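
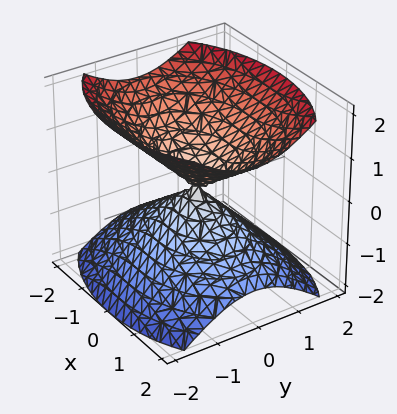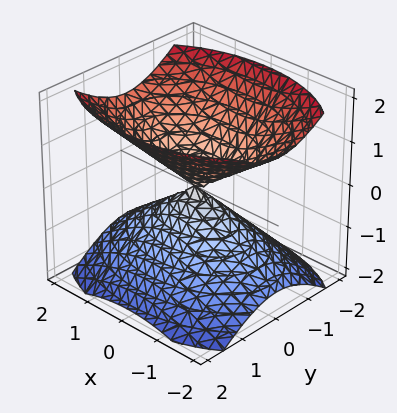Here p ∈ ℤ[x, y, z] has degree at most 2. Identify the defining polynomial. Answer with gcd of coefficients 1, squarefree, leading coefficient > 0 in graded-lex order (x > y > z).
x^2 + 2*y^2 - 2*z^2

1. The picture has 2 separate pieces. Treating them together as one polynomial.
2. deg p = 2. A double cone through the origin; a quadric.
3. Symmetries: it's symmetric under x → −x, forcing even powers of x; mirror symmetry y ↦ −y ⇒ only even powers of y; the z ↦ −z reflection is a symmetry, so z appears only in even powers.
4. Reading off the gridlines: it meets the z-axis at z = 0 (among the integer gridlines); it crosses the y-axis at the gridline y = 0.
5. These observations pin down the coefficients.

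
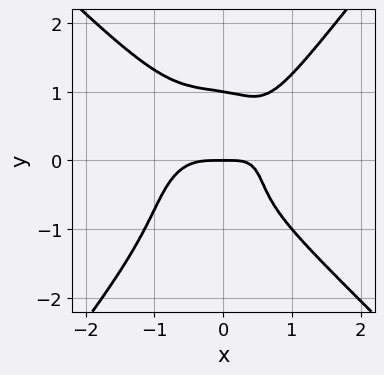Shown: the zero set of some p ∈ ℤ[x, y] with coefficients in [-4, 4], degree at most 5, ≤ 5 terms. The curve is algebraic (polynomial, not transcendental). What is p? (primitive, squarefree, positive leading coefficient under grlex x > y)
First, the degree is 4 — no degree-3 curve has this shape.
Then, from the axis intercepts and sections: it crosses the x-axis at the gridline x = 0; among the integer gridlines, it crosses the y-axis at y ∈ {0, 1}.
Finally, the integer polynomial consistent with all of this is the stated p.

3*x^4 + x*y^3 - 2*y^4 - 2*x*y + 2*y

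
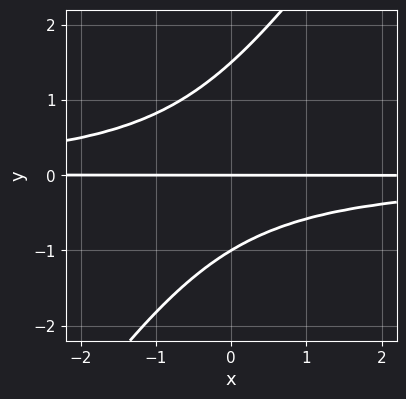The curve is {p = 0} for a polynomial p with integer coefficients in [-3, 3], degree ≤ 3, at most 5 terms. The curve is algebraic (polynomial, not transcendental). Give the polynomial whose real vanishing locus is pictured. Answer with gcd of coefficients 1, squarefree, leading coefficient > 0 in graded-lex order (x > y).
3*x*y^2 - 2*y^3 + y^2 + 3*y

1. deg p = 3. No degree-2 curve has this shape.
2. Against the integer gridlines: every point of the x-axis in the box is on the curve; among the integer gridlines, it crosses the y-axis at y ∈ {-1, 0}.
3. Together with the visible shape, these determine p as stated.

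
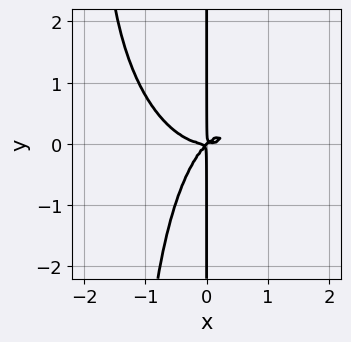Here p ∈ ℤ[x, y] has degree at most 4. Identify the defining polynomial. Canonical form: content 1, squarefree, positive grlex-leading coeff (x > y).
Degree: a generic line meets the curve in up to 4 points, so deg p = 4.
Reading off the gridlines: every point of the y-axis in the box is on the curve.
Together with the visible shape, these determine p as stated.

3*x^4 + 2*x^2*y^2 - 3*x^2*y + 3*x*y^2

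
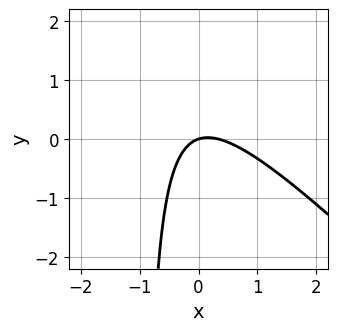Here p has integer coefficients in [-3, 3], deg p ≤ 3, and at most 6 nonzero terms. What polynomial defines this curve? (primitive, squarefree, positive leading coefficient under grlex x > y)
1. The degree is 2 — a generic line meets the curve in up to 2 points.
2. Against the integer gridlines: it crosses the x-axis at the gridline x = 0; it meets the y-axis at y = 0 (among the integer gridlines).
3. Fitting integer coefficients to these (and the overall shape) gives p.

3*x^2 + 3*x*y - x + 3*y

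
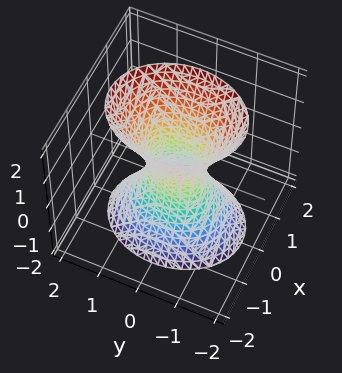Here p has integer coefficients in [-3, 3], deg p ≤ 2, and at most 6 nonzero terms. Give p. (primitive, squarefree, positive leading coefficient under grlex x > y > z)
3*x^2 + 2*y^2 - z^2 - 1

Degree: an hourglass — one-sheet hyperboloid; a quadric, so deg p = 2.
Symmetries: it's symmetric under x → −x, forcing even powers of x; the y ↦ −y reflection is a symmetry, so y appears only in even powers; it's symmetric under z → −z, forcing even powers of z.
Observable constraints: the surface avoids every integer z-axis point in the box.
Together with the visible shape, these determine p as stated.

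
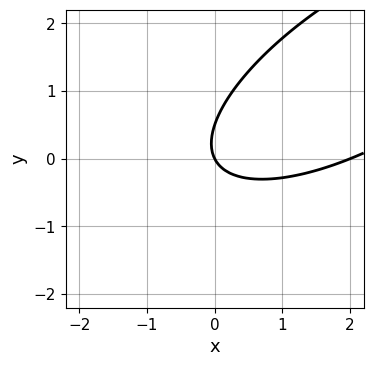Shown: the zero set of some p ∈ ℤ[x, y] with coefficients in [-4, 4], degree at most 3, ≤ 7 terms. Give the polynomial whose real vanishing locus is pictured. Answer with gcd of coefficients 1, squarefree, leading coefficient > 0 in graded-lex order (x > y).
(a) deg p = 2. The shape is more complex than any degree-1 curve.
(b) Observable constraints: one y-axis crossing is at y = 0; the x-axis gridline crossings are at x ∈ {0, 2}.
(c) These observations pin down the coefficients.

x^2 - 2*x*y + 2*y^2 - 2*x - y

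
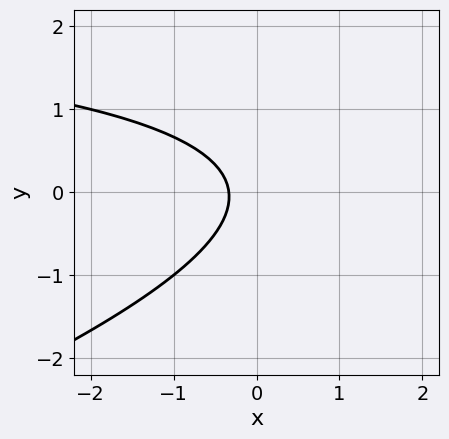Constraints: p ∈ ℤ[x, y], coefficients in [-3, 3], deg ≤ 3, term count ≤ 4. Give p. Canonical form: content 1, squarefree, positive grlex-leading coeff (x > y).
First, the degree is 2 — the shape is more complex than any degree-1 curve.
Then, from the axis intercepts and sections: it misses every integer gridline on the y-axis.
Finally, together with the visible shape, these determine p as stated.

x*y - 3*y^2 - 3*x - 1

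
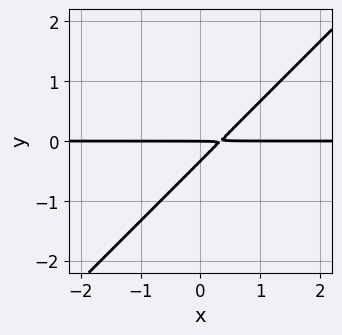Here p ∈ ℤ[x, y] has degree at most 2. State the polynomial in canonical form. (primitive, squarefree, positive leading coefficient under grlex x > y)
3*x*y - 3*y^2 - y

deg p = 2. The shape is more complex than any degree-1 curve.
Checking where it meets the axes: the visible x-axis segment lies entirely on the curve; it crosses the y-axis at the gridline y = 0.
Solving for integer coefficients yields p as stated.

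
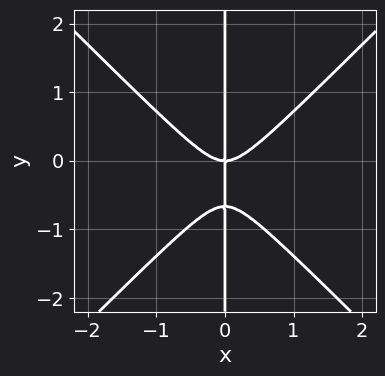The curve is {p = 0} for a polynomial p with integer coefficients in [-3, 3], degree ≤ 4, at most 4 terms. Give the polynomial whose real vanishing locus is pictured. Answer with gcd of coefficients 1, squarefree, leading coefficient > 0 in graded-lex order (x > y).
3*x^3 - 3*x*y^2 - 2*x*y

First, deg p = 3.
Then, against the integer gridlines: the visible y-axis segment lies entirely on the curve; one x-axis crossing is at x = 0.
Finally, matching integer coefficients to the picture gives p.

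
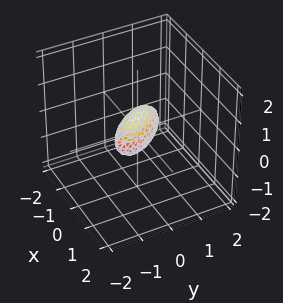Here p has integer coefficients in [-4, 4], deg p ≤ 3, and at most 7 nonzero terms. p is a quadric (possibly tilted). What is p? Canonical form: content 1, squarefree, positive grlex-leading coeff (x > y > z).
First, degree: the shape is more complex than any degree-1 surface, so deg p = 2.
Finally, putting this together gives p.

3*x^2 + 3*x*y + 2*y^2 + 3*z^2 - 1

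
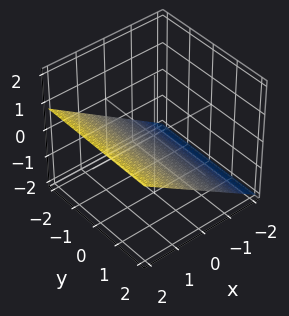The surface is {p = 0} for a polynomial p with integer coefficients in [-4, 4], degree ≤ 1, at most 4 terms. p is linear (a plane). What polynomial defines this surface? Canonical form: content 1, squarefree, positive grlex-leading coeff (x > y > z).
2*x - 3*z - 2

The degree is 1 — every cross-section is a straight line — this is a plane.
Checking where it meets the axes: one x-axis crossing is at x = 1; no y-intercept at any integer in the box.
Matching integer coefficients to the picture gives p.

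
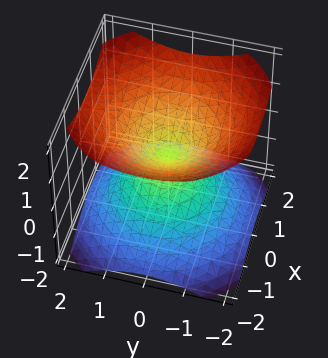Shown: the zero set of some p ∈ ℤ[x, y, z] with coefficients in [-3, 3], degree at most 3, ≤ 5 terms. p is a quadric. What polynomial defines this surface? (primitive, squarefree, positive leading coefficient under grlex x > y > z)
There are 2 components.
Degree: two nappes meeting at a single point; a quadric, so deg p = 2.
Symmetries: mirror symmetry z ↦ −z ⇒ only even powers of z; every cross-section ⟂ z is a circle, so x, y appear only via x² + y².
From the visible intercepts: a circular section at z = 1 has radius between 1 and 2; it meets the y-axis at y = 0 (among the integer gridlines); it meets the z-axis at z = 0 (among the integer gridlines).
Fitting integer coefficients to these (and the overall shape) gives p.

2*x^2 + 2*y^2 - 3*z^2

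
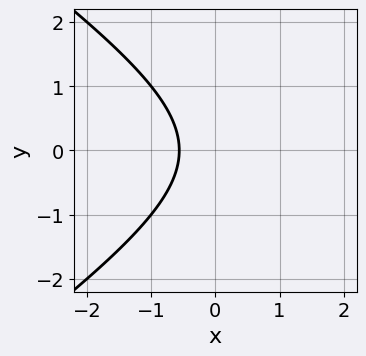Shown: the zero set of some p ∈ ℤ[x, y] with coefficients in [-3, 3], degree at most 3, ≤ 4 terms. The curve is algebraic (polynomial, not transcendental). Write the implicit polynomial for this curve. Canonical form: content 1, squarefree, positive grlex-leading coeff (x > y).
x^2 - 2*y^2 - 3*x - 2

Degree: a generic line meets the curve in up to 2 points, so deg p = 2.
Symmetries: the y ↦ −y reflection is a symmetry, so y appears only in even powers.
Reading off the gridlines: no y-intercept at any integer in the box.
Assembling these constraints gives the stated polynomial.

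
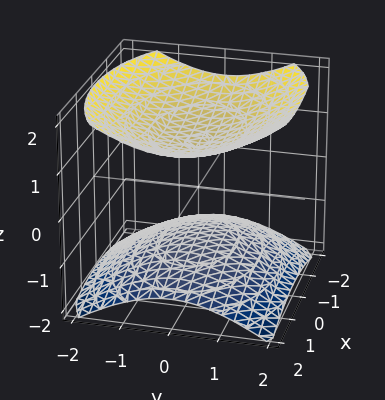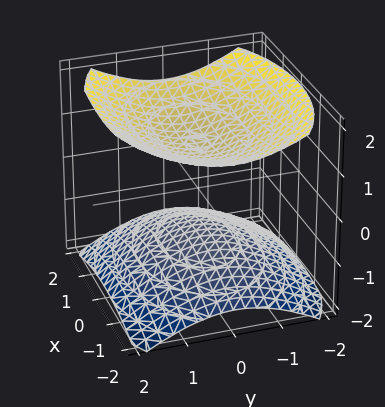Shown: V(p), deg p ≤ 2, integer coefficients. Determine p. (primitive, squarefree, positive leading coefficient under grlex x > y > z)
x^2 + 2*y^2 - 3*z^2 + 3

(a) The picture has 2 separate pieces.
(b) Degree: two separate bowl-shaped sheets opening away from each other; a quadric, so deg p = 2.
(c) Symmetries: it's symmetric under x → −x, forcing even powers of x; the y ↦ −y reflection is a symmetry, so y appears only in even powers; the z ↦ −z reflection is a symmetry, so z appears only in even powers.
(d) Reading off the gridlines: it misses every integer gridline on the y-axis; the z-axis gridline crossings are at z ∈ {-1, 1}; the surface avoids every integer x-axis point in the box.
(e) These observations pin down the coefficients.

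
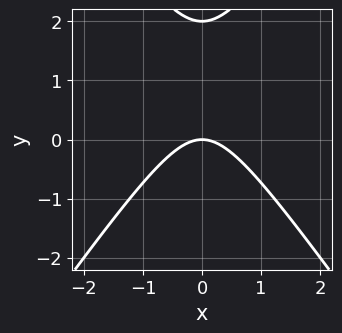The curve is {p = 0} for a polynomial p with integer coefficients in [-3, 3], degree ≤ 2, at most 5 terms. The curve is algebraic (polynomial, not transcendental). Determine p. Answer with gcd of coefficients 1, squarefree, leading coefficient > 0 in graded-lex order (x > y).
2*x^2 - y^2 + 2*y

Degree: the shape is more complex than any degree-1 curve, so deg p = 2.
Symmetries: the x ↦ −x reflection is a symmetry, so x appears only in even powers.
Checking where it meets the axes: it meets the x-axis at x = 0 (among the integer gridlines); the y-axis gridline crossings are at y ∈ {0, 2}.
Together with the visible shape, these determine p as stated.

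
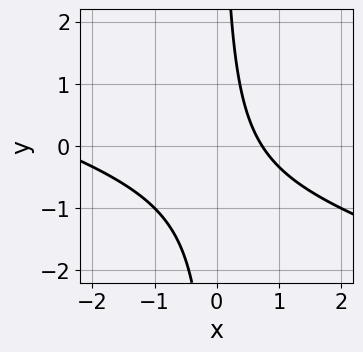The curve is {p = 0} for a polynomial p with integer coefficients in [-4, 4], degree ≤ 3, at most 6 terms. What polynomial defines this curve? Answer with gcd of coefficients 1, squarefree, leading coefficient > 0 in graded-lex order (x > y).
x^2 + 3*x*y + 2*x - 2

(a) The degree is 2 — the shape is more complex than any degree-1 curve.
(b) Against the integer gridlines: the curve avoids every integer y-axis point in the box.
(c) Putting this together gives p.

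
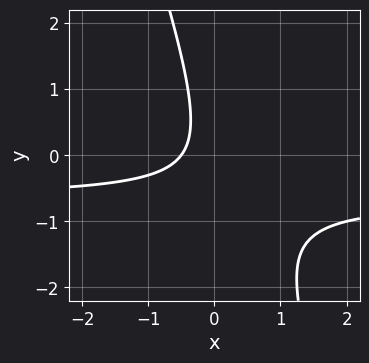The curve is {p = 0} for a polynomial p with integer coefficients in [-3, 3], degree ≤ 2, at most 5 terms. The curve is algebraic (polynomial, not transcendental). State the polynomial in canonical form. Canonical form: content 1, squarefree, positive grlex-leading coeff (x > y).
3*x*y + y^2 + 2*x + 1

The degree is 2 — the shape is more complex than any degree-1 curve.
Observable constraints: no y-intercept at any integer in the box.
These observations pin down the coefficients.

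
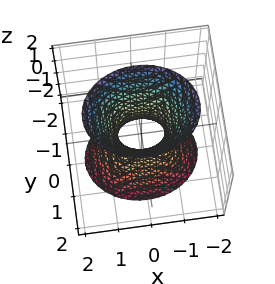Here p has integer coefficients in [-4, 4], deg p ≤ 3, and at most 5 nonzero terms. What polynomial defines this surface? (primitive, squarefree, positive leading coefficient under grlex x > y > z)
First, the degree is 2 — an hourglass — one-sheet hyperboloid; a quadric.
Then, symmetries: it's symmetric under x → −x, forcing even powers of x; it's symmetric under y → −y, forcing even powers of y; it's symmetric under z → −z, forcing even powers of z.
Next, from the axis intercepts and sections: it misses every integer gridline on the z-axis.
Finally, these observations pin down the coefficients.

2*x^2 + 3*y^2 - z^2 - 1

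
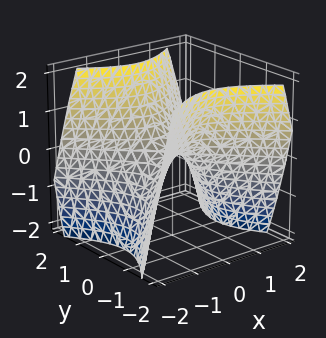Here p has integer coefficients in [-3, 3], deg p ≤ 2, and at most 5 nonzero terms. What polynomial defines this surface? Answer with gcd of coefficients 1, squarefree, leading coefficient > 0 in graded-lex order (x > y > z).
x^2 - y^2 + z

Degree: a hyperbolic paraboloid; a quadric, so deg p = 2.
Symmetries: mirror symmetry x ↦ −x ⇒ only even powers of x; the y ↦ −y reflection is a symmetry, so y appears only in even powers.
From the axis intercepts and sections: one x-axis crossing is at x = 0; it crosses the y-axis at the gridline y = 0; it crosses the z-axis at the gridline z = 0.
The integer polynomial consistent with all of this is the stated p.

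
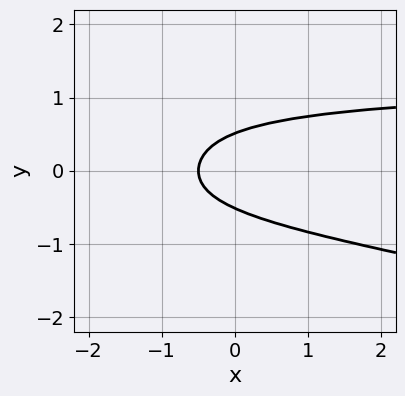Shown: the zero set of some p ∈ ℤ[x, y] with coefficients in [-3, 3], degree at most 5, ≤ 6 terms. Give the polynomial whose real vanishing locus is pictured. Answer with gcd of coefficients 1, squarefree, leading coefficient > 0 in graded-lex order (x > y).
x*y^3 + 3*y^4 + 3*y^2 - 2*x - 1

1. deg p = 4.
2. Solving for integer coefficients yields p as stated.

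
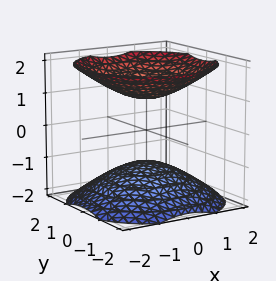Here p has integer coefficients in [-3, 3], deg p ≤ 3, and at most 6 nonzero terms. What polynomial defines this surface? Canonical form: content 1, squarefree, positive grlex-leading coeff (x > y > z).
2*x^2 + 2*y^2 - 3*z^2 + 3

(a) I count 2 distinct pieces.
(b) deg p = 2.
(c) Symmetries: the z ↦ −z reflection is a symmetry, so z appears only in even powers; the surface is invariant under rotation about z: p = q(x² + y², z).
(d) Against the integer gridlines: among the integer gridlines, it crosses the z-axis at z ∈ {-1, 1}; it misses every integer gridline on the y-axis; it misses every integer gridline on the x-axis.
(e) These observations pin down the coefficients.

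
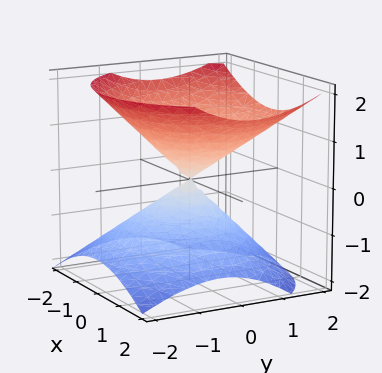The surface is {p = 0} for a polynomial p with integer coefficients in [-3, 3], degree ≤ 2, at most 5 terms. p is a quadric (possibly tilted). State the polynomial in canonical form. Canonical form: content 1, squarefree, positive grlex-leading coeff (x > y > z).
2*x^2 + 2*y^2 - y*z - 3*z^2

The degree is 2 — no degree-1 surface has this shape.
Checking where it meets the axes: one x-axis crossing is at x = 0; it crosses the z-axis at the gridline z = 0; one y-axis crossing is at y = 0.
Matching integer coefficients to the picture gives p.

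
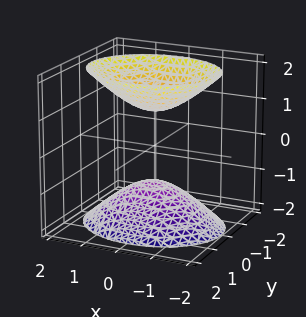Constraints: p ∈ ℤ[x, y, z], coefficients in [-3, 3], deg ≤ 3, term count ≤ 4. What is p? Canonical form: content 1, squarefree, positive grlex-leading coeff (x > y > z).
First, I count 2 distinct pieces. Treating them together as one polynomial.
Next, degree: two sheets facing apart; a quadric, so deg p = 2.
Then, symmetries: it's symmetric under y → −y, forcing even powers of y; mirror symmetry z ↦ −z ⇒ only even powers of z; it's symmetric under x → −x, forcing even powers of x.
Next, from the axis intercepts and sections: among the integer gridlines, it crosses the z-axis at z ∈ {-1, 1}; the surface avoids every integer x-axis point in the box; it misses every integer gridline on the y-axis.
Finally, these observations pin down the coefficients.

2*x^2 + 3*y^2 - 2*z^2 + 2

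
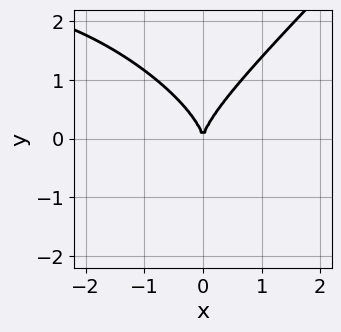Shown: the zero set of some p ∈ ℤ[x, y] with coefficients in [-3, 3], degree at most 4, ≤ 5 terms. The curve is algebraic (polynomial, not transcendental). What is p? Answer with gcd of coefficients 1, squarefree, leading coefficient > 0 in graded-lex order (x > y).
The degree is 3 — the shape is more complex than any degree-2 curve.
Checking where it meets the axes: it crosses the x-axis at the gridline x = 0; it crosses the y-axis at the gridline y = 0.
Together with the visible shape, these determine p as stated.

x^3 + x^2*y - 2*y^3 + 3*x^2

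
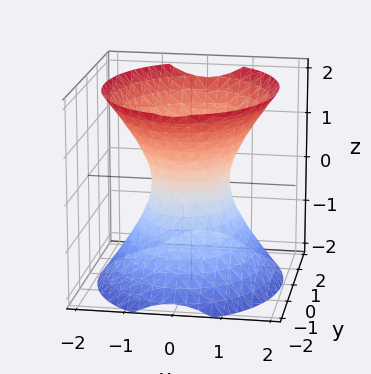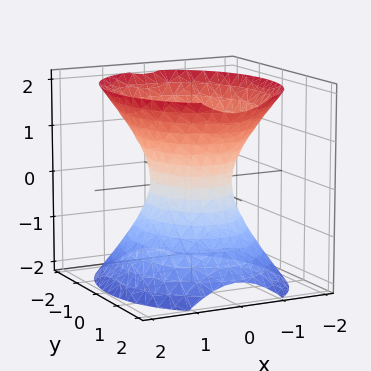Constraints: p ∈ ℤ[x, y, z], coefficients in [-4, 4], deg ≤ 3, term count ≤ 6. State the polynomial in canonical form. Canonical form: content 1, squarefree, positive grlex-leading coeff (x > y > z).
3*x^2 + 2*y^2 - 2*z^2 - 2

(a) Degree: an hourglass — one-sheet hyperboloid; a quadric, so deg p = 2.
(b) Symmetries: it's symmetric under y → −y, forcing even powers of y; mirror symmetry x ↦ −x ⇒ only even powers of x; it's symmetric under z → −z, forcing even powers of z.
(c) Checking where it meets the axes: no z-intercept at any integer in the box; the y-axis gridline crossings are at y ∈ {-1, 1}.
(d) Assembling these constraints gives the stated polynomial.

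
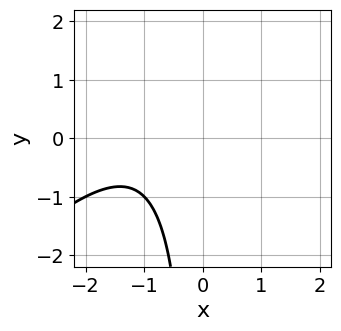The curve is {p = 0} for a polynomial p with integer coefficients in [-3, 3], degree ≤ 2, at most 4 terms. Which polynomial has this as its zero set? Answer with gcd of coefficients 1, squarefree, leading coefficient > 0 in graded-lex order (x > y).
x^2 - x*y + 2*x + 2

First, deg p = 2. The shape is more complex than any degree-1 curve.
Then, checking where it meets the axes: no y-intercept at any integer in the box; the curve avoids every integer x-axis point in the box.
Finally, solving for integer coefficients yields p as stated.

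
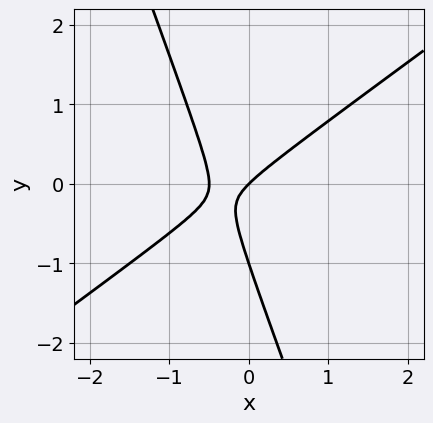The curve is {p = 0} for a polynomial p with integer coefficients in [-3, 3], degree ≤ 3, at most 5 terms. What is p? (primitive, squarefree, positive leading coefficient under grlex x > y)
First, deg p = 2.
Then, checking where it meets the axes: one x-axis crossing is at x = 0; the y-axis gridline crossings are at y ∈ {-1, 0}.
Finally, assembling these constraints gives the stated polynomial.

2*x^2 - 2*x*y - y^2 + x - y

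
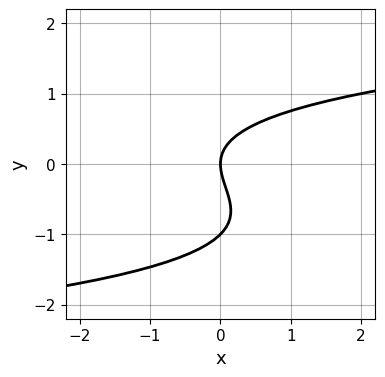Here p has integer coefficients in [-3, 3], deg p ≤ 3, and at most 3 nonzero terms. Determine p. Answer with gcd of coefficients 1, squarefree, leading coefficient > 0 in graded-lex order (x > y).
y^3 + y^2 - x

First, the degree is 3 — the shape is more complex than any degree-2 curve.
Next, checking where it meets the axes: one x-axis crossing is at x = 0; among the integer gridlines, it crosses the y-axis at y ∈ {-1, 0}.
Finally, solving for integer coefficients yields p as stated.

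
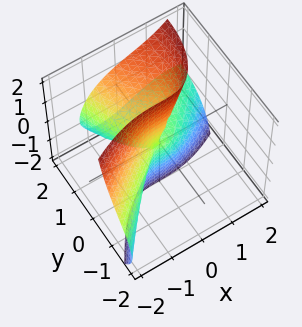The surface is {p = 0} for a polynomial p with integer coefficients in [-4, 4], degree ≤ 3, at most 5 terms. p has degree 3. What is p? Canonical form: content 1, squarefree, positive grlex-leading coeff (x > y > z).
1. Degree: the shape is more complex than any degree-2 surface, so deg p = 3.
2. Observable constraints: the visible z-axis segment lies entirely on the surface; it crosses the y-axis at the gridline y = 0.
3. Assembling these constraints gives the stated polynomial.

2*x^3 - 2*x^2*y + 3*x*y*z - 3*y*z^2 + 2*y^2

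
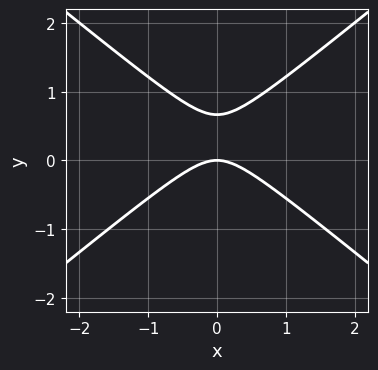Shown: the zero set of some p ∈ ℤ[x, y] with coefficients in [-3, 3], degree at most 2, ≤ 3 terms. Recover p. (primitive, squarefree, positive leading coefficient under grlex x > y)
2*x^2 - 3*y^2 + 2*y

First, degree: a generic line meets the curve in up to 2 points, so deg p = 2.
Next, symmetries: the x ↦ −x reflection is a symmetry, so x appears only in even powers.
Then, from the axis intercepts and sections: it crosses the x-axis at the gridline x = 0; it meets the y-axis at y = 0 (among the integer gridlines).
Finally, solving for integer coefficients yields p as stated.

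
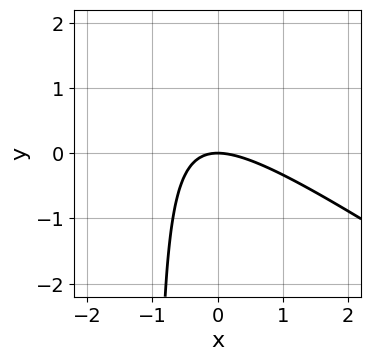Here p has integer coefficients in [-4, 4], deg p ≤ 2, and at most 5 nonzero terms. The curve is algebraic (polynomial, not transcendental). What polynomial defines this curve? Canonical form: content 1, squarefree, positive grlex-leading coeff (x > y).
2*x^2 + 3*x*y + 3*y

First, degree: a generic line meets the curve in up to 2 points, so deg p = 2.
Next, checking where it meets the axes: it meets the y-axis at y = 0 (among the integer gridlines); one x-axis crossing is at x = 0.
Finally, fitting integer coefficients to these (and the overall shape) gives p.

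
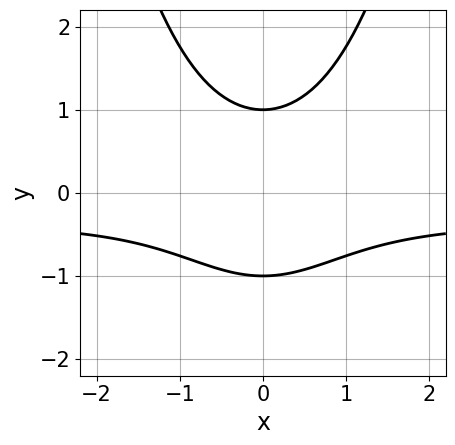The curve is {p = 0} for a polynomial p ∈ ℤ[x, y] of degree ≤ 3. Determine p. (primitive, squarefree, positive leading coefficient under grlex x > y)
The degree is 3 — no degree-2 curve has this shape.
Symmetries: mirror symmetry x ↦ −x ⇒ only even powers of x.
Reading off the gridlines: the y-axis gridline crossings are at y ∈ {-1, 1}; it misses every integer gridline on the x-axis.
These observations pin down the coefficients.

3*x^2*y + x^2 - 3*y^2 + 3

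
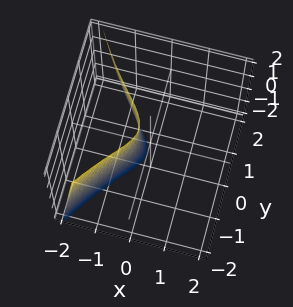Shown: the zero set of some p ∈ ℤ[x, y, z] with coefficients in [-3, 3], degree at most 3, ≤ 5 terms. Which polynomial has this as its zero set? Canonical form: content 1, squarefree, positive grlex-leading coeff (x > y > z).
deg p = 3. A generic line meets the surface in up to 3 points.
From the visible intercepts: it misses every integer gridline on the y-axis; the surface avoids every integer z-axis point in the box.
Together with the visible shape, these determine p as stated.

2*x^3 + 3*y^2 + y*z + 3*x + 1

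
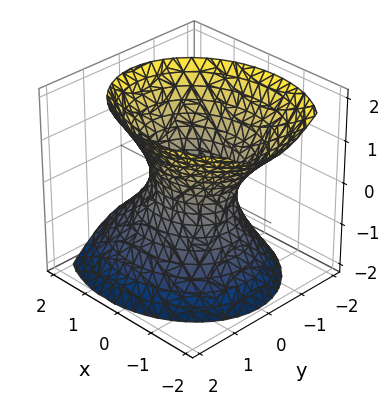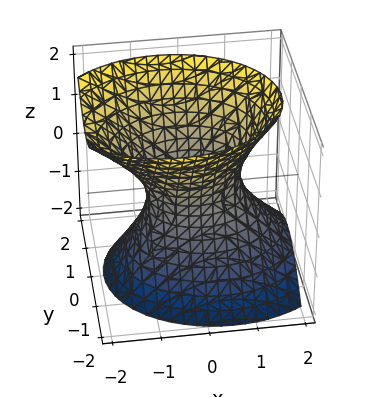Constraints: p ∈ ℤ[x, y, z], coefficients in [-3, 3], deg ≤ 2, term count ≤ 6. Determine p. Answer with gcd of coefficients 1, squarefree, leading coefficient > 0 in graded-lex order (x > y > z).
2*x^2 + x*z + 3*y^2 - 2*z^2 - 2

(a) Degree: a generic line meets the surface in up to 2 points, so deg p = 2.
(b) Against the integer gridlines: among the integer gridlines, it crosses the x-axis at x ∈ {-1, 1}; no z-intercept at any integer in the box.
(c) The integer polynomial consistent with all of this is the stated p.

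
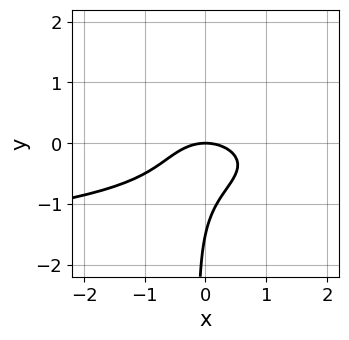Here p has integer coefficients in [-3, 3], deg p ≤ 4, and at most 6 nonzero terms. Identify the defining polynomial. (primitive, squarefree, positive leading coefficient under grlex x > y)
2*x*y^3 - 3*x*y^2 - 2*x^2 - 2*y^2 - 3*y

1. Degree: a generic line meets the curve in up to 4 points, so deg p = 4.
2. Checking where it meets the axes: one y-axis crossing is at y = 0; it crosses the x-axis at the gridline x = 0.
3. Solving for integer coefficients yields p as stated.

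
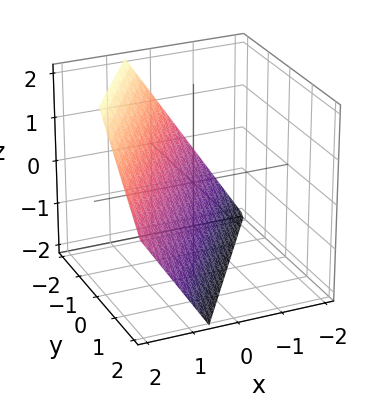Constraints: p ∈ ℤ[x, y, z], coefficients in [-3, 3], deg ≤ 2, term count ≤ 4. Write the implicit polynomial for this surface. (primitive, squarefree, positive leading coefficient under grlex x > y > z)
3*x - 2*y - 2*z - 2

1. The degree is 1 — the surface is flat (a plane).
2. Observable constraints: it crosses the z-axis at the gridline z = -1; one y-axis crossing is at y = -1.
3. These observations pin down the coefficients.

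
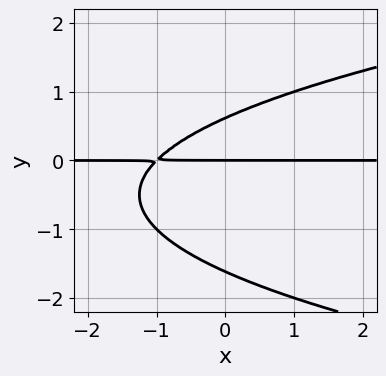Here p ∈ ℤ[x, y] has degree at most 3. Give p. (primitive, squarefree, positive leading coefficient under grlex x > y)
y^3 - x*y + y^2 - y

1. Degree: no degree-2 curve has this shape, so deg p = 3.
2. From the axis intercepts and sections: the visible x-axis segment lies entirely on the curve; it meets the y-axis at y = 0 (among the integer gridlines).
3. These observations pin down the coefficients.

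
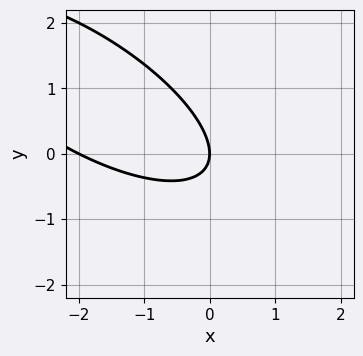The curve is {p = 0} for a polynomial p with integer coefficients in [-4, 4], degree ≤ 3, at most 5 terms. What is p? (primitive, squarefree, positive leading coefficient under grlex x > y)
x^2 + 2*x*y + 2*y^2 + 2*x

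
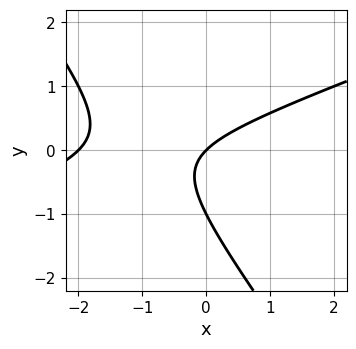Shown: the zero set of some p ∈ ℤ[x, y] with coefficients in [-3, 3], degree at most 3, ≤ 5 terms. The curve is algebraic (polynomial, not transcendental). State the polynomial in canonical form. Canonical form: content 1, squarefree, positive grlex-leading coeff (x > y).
x^2 - 2*x*y - 2*y^2 + 2*x - 2*y

1. The degree is 2 — a generic line meets the curve in up to 2 points.
2. Against the integer gridlines: the y-axis gridline crossings are at y ∈ {-1, 0}; the x-axis gridline crossings are at x ∈ {-2, 0}.
3. These observations pin down the coefficients.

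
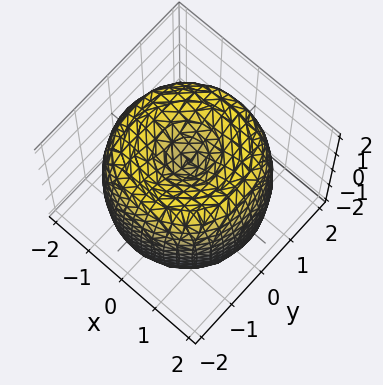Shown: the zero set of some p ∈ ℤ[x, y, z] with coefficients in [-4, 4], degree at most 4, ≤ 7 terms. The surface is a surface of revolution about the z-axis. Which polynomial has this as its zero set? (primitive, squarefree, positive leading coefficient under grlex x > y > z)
x^4 + 2*x^2*y^2 + y^4 - 3*x^2 - 3*y^2 + z^2 - 1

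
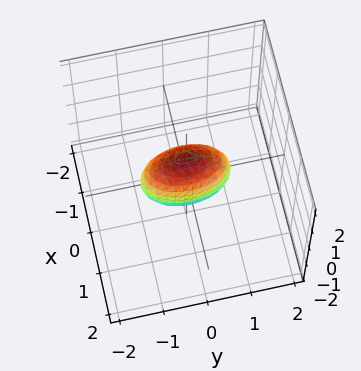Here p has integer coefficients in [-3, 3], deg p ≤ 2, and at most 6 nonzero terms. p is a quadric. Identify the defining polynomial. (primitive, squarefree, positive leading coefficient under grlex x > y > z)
3*x^2 + y^2 + z^2 - 1

First, degree: bounded and convex; a quadric, so deg p = 2.
Then, symmetries: mirror symmetry x ↦ −x ⇒ only even powers of x; it's symmetric under z → −z, forcing even powers of z; mirror symmetry y ↦ −y ⇒ only even powers of y.
Next, observable constraints: the z-axis gridline crossings are at z ∈ {-1, 1}; the y-axis gridline crossings are at y ∈ {-1, 1}.
Finally, solving for integer coefficients yields p as stated.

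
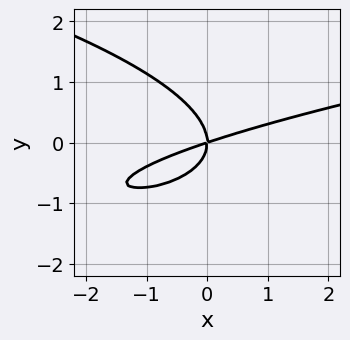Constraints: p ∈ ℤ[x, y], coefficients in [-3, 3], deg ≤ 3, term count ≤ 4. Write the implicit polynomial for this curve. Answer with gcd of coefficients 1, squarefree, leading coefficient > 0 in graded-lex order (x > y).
deg p = 3.
From the axis intercepts and sections: it crosses the y-axis at the gridline y = 0; it crosses the x-axis at the gridline x = 0.
The integer polynomial consistent with all of this is the stated p.

3*y^3 - x^2 + 3*x*y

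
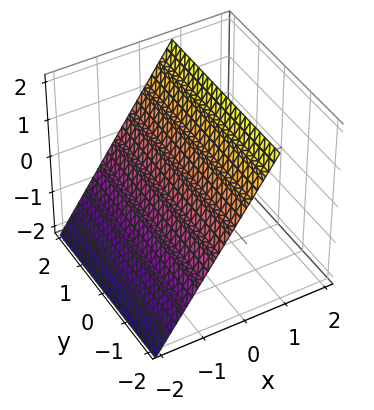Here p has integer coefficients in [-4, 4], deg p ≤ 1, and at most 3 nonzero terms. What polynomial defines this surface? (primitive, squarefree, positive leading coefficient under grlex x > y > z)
The degree is 1 — every cross-section is a straight line — this is a plane.
Checking where it meets the axes: it meets the z-axis at z = 1 (among the integer gridlines); it misses every integer gridline on the y-axis.
Putting this together gives p.

3*x - 2*z + 2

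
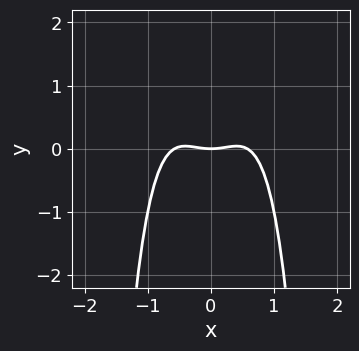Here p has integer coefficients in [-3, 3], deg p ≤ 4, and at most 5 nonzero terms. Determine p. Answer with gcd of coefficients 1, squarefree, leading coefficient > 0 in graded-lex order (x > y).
3*x^4 - x^2 + 2*y

First, degree: no degree-3 curve has this shape, so deg p = 4.
Next, symmetries: the x ↦ −x reflection is a symmetry, so x appears only in even powers.
Next, observable constraints: it meets the x-axis at x = 0 (among the integer gridlines); it crosses the y-axis at the gridline y = 0.
Finally, fitting integer coefficients to these (and the overall shape) gives p.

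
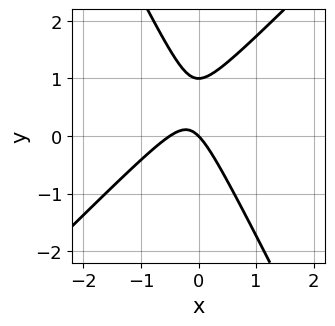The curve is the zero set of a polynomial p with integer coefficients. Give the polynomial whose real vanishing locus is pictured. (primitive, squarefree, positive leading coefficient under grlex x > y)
2*x^2 - x*y - y^2 + x + y

1. Degree: no degree-1 curve has this shape, so deg p = 2.
2. Observable constraints: the y-axis gridline crossings are at y ∈ {0, 1}; one x-axis crossing is at x = 0.
3. Assembling these constraints gives the stated polynomial.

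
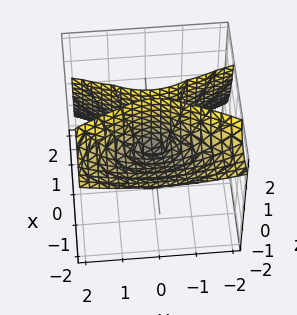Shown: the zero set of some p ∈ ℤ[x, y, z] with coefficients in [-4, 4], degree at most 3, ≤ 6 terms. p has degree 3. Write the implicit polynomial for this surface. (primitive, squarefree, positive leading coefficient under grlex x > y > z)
2*x^3 + 3*x^2*z - x*z - y^2

1. I count 2 distinct pieces.
2. Degree: the shape is more complex than any degree-2 surface, so deg p = 3.
3. From the visible intercepts: one x-axis crossing is at x = 0; every point of the z-axis in the box is on the surface; it meets the y-axis at y = 0 (among the integer gridlines).
4. Fitting integer coefficients to these (and the overall shape) gives p.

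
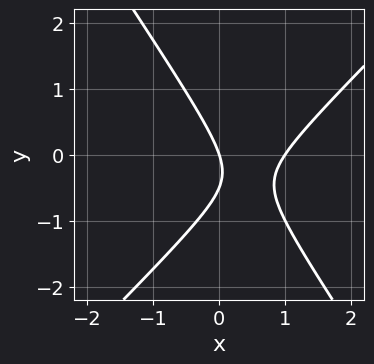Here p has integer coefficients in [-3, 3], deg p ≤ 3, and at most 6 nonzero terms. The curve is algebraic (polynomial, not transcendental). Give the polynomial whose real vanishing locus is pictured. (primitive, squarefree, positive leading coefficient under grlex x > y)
1. The degree is 2 — the shape is more complex than any degree-1 curve.
2. From the axis intercepts and sections: it crosses the y-axis at the gridline y = 0; among the integer gridlines, it crosses the x-axis at x ∈ {0, 1}.
3. These observations pin down the coefficients.

3*x^2 - x*y - 2*y^2 - 3*x - y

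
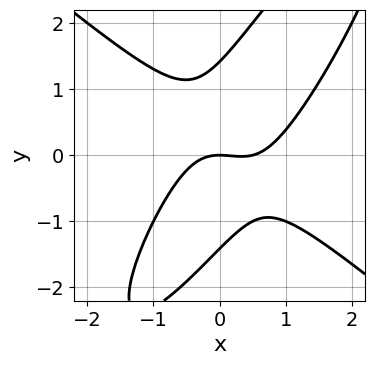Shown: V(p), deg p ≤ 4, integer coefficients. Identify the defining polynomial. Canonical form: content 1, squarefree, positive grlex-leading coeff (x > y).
First, the degree is 3 — the shape is more complex than any degree-2 curve.
Next, from the axis intercepts and sections: it crosses the y-axis at the gridline y = 0; one x-axis crossing is at x = 0.
Finally, the integer polynomial consistent with all of this is the stated p.

2*x^3 - 2*x*y^2 + y^3 - x^2 - 2*y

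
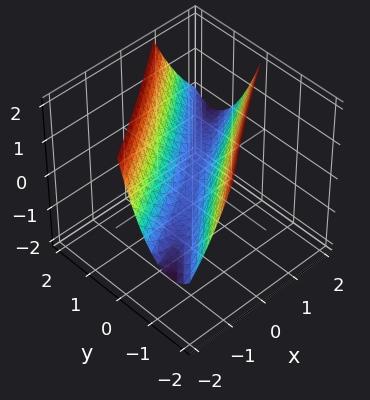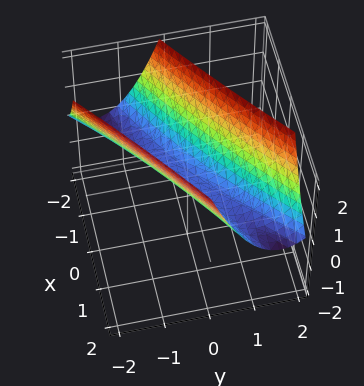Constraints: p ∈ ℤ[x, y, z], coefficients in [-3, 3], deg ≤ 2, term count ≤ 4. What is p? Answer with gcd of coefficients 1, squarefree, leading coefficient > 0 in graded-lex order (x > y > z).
1. The degree is 2 — no degree-1 surface has this shape.
2. Observable constraints: it crosses the y-axis at the gridline y = 0; it meets the z-axis at z = 0 (among the integer gridlines); it meets the x-axis at x = 0 (among the integer gridlines).
3. Solving for integer coefficients yields p as stated.

x^2 - 3*x*y + 2*y^2 - 2*z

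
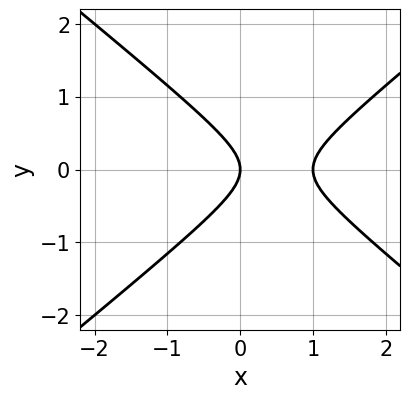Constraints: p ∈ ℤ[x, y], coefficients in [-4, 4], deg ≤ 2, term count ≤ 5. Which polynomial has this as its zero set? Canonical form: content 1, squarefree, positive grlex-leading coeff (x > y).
2*x^2 - 3*y^2 - 2*x

The degree is 2 — the shape is more complex than any degree-1 curve.
Symmetries: the y ↦ −y reflection is a symmetry, so y appears only in even powers.
From the axis intercepts and sections: it meets the y-axis at y = 0 (among the integer gridlines); the x-axis gridline crossings are at x ∈ {0, 1}.
The integer polynomial consistent with all of this is the stated p.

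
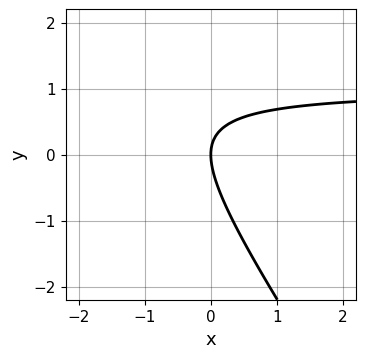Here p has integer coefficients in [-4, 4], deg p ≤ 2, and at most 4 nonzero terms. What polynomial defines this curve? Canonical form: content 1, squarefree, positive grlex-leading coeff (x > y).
3*x*y + 2*y^2 - 3*x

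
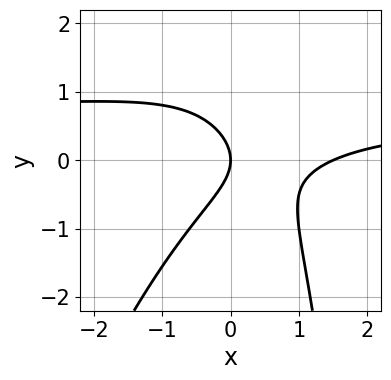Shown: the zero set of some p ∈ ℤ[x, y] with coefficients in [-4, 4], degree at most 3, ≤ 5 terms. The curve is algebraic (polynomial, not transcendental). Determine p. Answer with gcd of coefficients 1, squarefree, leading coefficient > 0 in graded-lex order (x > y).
3*x^2*y - x*y^2 - 2*x^2 + 3*y^2 + 3*x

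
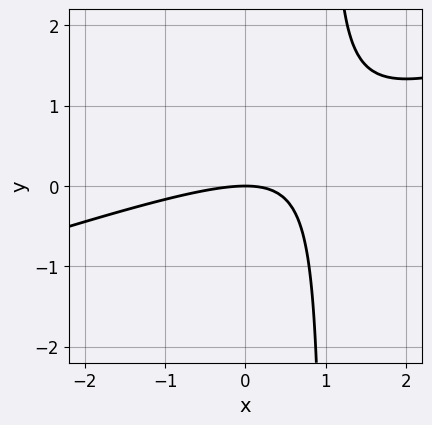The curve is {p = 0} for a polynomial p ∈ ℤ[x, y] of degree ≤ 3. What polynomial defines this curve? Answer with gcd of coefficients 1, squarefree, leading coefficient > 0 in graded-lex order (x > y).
First, deg p = 2. The shape is more complex than any degree-1 curve.
Next, reading off the gridlines: it crosses the x-axis at the gridline x = 0; it crosses the y-axis at the gridline y = 0.
Finally, matching integer coefficients to the picture gives p.

x^2 - 3*x*y + 3*y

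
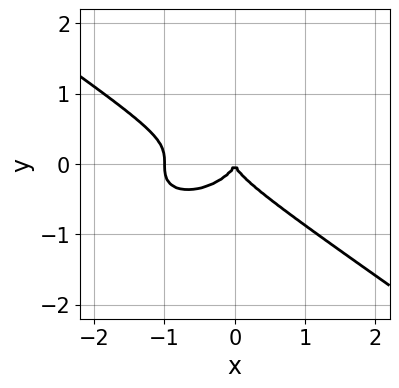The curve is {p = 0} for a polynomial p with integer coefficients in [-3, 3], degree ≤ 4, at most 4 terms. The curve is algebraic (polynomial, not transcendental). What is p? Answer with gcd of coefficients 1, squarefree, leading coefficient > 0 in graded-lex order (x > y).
(a) Degree: no degree-2 curve has this shape, so deg p = 3.
(b) From the visible intercepts: it meets the y-axis at y = 0 (among the integer gridlines); the x-axis gridline crossings are at x ∈ {-1, 0}.
(c) Putting this together gives p.

x^3 + 3*y^3 + x^2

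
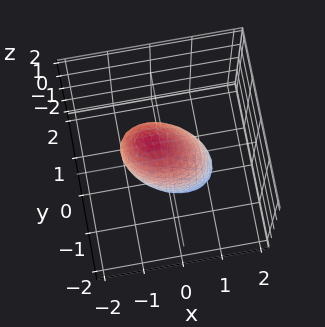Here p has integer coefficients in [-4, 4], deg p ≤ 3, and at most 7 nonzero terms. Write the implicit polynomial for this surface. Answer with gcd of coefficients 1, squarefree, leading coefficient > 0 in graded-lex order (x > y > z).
1. deg p = 2. No degree-1 surface has this shape.
2. Checking where it meets the axes: among the integer gridlines, it crosses the x-axis at x ∈ {-1, 1}.
3. Together with the visible shape, these determine p as stated.

2*x^2 + x*y + x*z + 3*y^2 + z^2 - 2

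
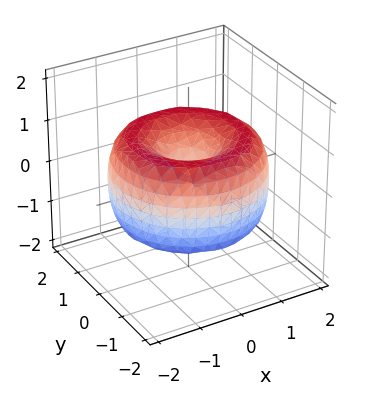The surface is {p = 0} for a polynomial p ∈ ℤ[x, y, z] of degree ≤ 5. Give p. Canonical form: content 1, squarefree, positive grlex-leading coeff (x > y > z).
1. deg p = 4.
2. Symmetry: the surface is invariant under rotation about z: p = q(x² + y², z).
3. Checking where it meets the axes: a circular section at z = 1 has radius exactly 1; it crosses the x-axis at the gridline x = 0; it meets the y-axis at y = 0 (among the integer gridlines).
4. Together with the visible shape, these determine p as stated.

x^4 + 2*x^2*y^2 + y^4 - 3*x^2 - 3*y^2 + 2*z^2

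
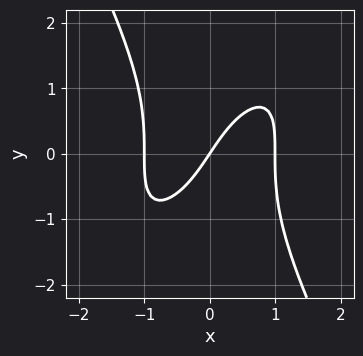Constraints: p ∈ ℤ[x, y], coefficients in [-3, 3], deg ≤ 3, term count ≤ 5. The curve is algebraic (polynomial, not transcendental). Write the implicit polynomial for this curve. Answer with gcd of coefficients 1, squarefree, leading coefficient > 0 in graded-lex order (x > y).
3*x^3 - 2*x^2*y + y^3 - 3*x + 2*y

deg p = 3.
From the axis intercepts and sections: one y-axis crossing is at y = 0; the x-axis gridline crossings are at x ∈ {-1, 0, 1}.
Putting this together gives p.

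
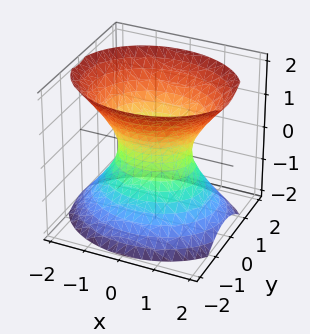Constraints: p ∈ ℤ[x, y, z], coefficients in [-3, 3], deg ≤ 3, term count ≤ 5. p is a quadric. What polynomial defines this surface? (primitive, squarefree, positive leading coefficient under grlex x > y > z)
2*x^2 + 3*y^2 - 2*z^2 - 2

First, degree: one connected sheet with a waist; a quadric, so deg p = 2.
Then, symmetries: the z ↦ −z reflection is a symmetry, so z appears only in even powers; the y ↦ −y reflection is a symmetry, so y appears only in even powers; mirror symmetry x ↦ −x ⇒ only even powers of x.
Then, against the integer gridlines: it misses every integer gridline on the z-axis; the x-axis gridline crossings are at x ∈ {-1, 1}.
Finally, assembling these constraints gives the stated polynomial.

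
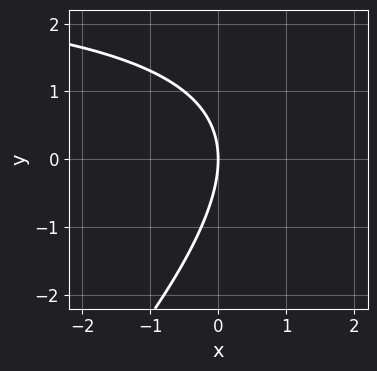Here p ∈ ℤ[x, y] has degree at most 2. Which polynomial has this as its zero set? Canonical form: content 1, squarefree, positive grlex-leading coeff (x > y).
x*y - y^2 - 3*x

First, degree: the shape is more complex than any degree-1 curve, so deg p = 2.
Then, checking where it meets the axes: one y-axis crossing is at y = 0; one x-axis crossing is at x = 0.
Finally, these observations pin down the coefficients.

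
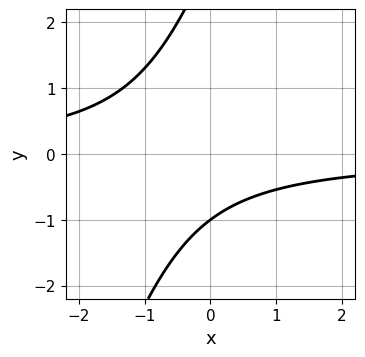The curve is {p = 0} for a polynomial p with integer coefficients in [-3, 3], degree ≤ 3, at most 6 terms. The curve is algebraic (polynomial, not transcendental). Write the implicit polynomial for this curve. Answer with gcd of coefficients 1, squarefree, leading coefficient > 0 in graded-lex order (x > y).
3*x*y - y^2 + 2*y + 3

1. The degree is 2 — no degree-1 curve has this shape.
2. From the visible intercepts: it crosses the y-axis at the gridline y = -1; no x-intercept at any integer in the box.
3. Assembling these constraints gives the stated polynomial.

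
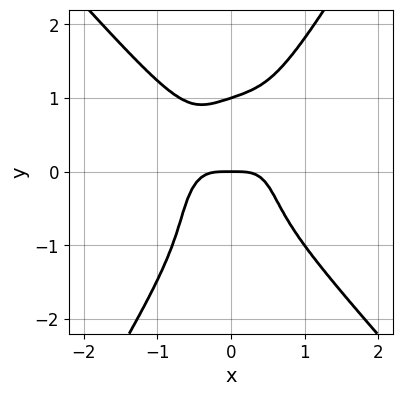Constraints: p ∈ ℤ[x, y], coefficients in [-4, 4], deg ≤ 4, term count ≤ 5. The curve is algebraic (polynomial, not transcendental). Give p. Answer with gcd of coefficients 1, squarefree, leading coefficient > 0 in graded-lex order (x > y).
3*x^4 + x*y^3 - y^4 + y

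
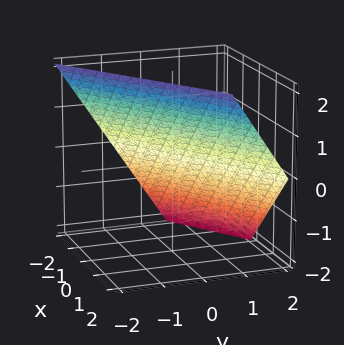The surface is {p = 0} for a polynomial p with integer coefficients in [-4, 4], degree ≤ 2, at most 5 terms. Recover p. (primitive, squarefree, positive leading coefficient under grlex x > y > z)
2*x - 3*y - 2*z + 2

The degree is 1 — every cross-section is a straight line — this is a plane.
Reading off the gridlines: one x-axis crossing is at x = -1; one z-axis crossing is at z = 1.
Fitting integer coefficients to these (and the overall shape) gives p.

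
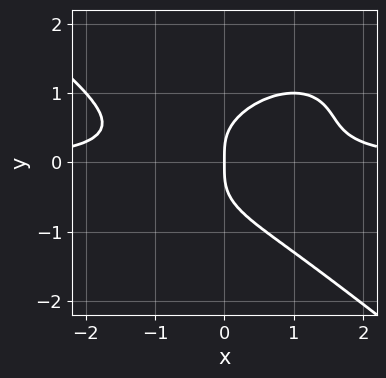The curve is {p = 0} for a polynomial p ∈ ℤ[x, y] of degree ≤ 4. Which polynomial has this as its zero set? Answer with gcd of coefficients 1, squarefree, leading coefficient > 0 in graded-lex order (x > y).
x^3*y + 2*y^4 - 2*x*y^2 - x

(a) The degree is 4 — no degree-3 curve has this shape.
(b) Observable constraints: one y-axis crossing is at y = 0; one x-axis crossing is at x = 0.
(c) These observations pin down the coefficients.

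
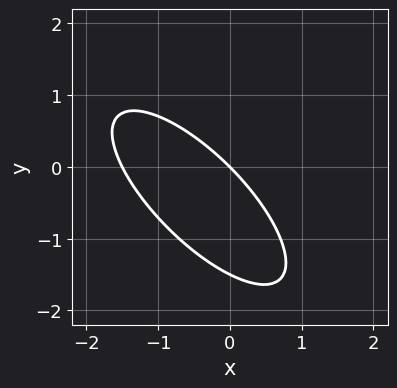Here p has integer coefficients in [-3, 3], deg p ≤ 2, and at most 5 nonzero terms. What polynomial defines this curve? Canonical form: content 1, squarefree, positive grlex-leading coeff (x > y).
2*x^2 + 3*x*y + 2*y^2 + 3*x + 3*y

1. The degree is 2 — the shape is more complex than any degree-1 curve.
2. Reading off the gridlines: it crosses the y-axis at the gridline y = 0; it crosses the x-axis at the gridline x = 0.
3. These observations pin down the coefficients.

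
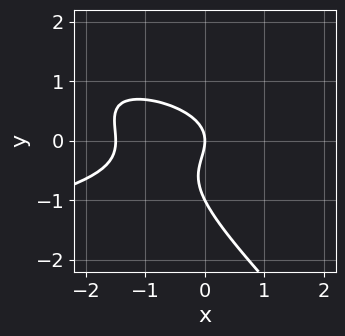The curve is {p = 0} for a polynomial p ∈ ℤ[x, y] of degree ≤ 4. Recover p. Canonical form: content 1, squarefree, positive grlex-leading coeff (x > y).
3*x*y^2 + 3*y^3 + 2*x^2 + 3*y^2 + 3*x

(a) The degree is 3 — no degree-2 curve has this shape.
(b) Against the integer gridlines: among the integer gridlines, it crosses the y-axis at y ∈ {-1, 0}; one x-axis crossing is at x = 0.
(c) Solving for integer coefficients yields p as stated.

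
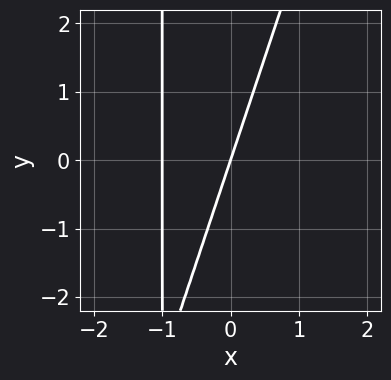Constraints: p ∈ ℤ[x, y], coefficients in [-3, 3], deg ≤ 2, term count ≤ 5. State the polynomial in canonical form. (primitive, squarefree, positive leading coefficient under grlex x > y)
3*x^2 - x*y + 3*x - y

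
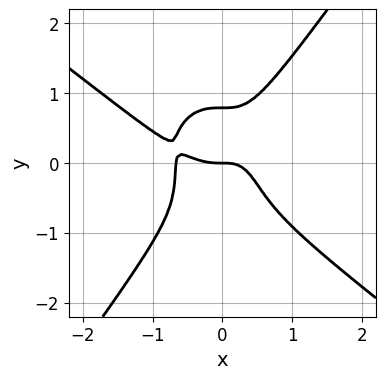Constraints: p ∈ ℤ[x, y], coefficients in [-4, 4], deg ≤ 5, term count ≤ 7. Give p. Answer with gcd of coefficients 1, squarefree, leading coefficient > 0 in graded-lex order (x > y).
3*x^4 + 3*x^3*y - 2*y^4 + 2*x^3 + y

1. The degree is 4 — the shape is more complex than any degree-3 curve.
2. Against the integer gridlines: one x-axis crossing is at x = 0; it meets the y-axis at y = 0 (among the integer gridlines).
3. Together with the visible shape, these determine p as stated.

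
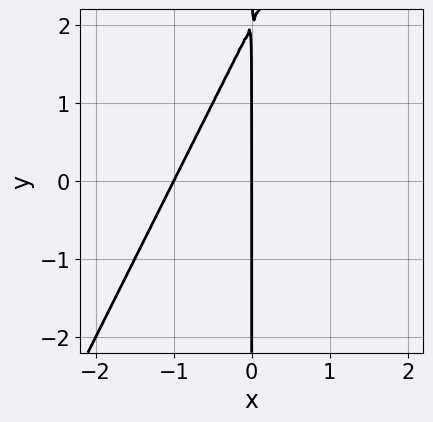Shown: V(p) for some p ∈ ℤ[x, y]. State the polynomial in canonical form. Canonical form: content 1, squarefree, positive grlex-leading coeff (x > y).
2*x^2 - x*y + 2*x

The degree is 2 — the shape is more complex than any degree-1 curve.
Reading off the gridlines: the x-axis gridline crossings are at x ∈ {-1, 0}; every point of the y-axis in the box is on the curve.
These observations pin down the coefficients.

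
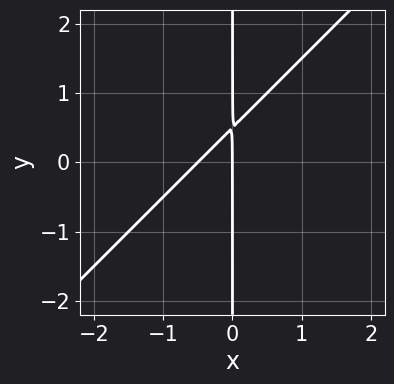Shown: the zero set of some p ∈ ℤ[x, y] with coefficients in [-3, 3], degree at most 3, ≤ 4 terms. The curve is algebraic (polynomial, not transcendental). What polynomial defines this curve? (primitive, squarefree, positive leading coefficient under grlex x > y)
2*x^2 - 2*x*y + x

(a) The degree is 2 — a generic line meets the curve in up to 2 points.
(b) Observable constraints: every point of the y-axis in the box is on the curve; one x-axis crossing is at x = 0.
(c) Together with the visible shape, these determine p as stated.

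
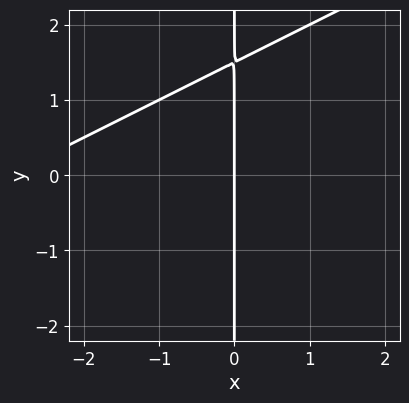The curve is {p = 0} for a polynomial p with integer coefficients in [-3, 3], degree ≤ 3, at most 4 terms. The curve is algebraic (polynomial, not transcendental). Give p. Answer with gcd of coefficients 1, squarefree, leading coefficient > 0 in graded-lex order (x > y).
First, deg p = 2. No degree-1 curve has this shape.
Next, checking where it meets the axes: every point of the y-axis in the box is on the curve; one x-axis crossing is at x = 0.
Finally, matching integer coefficients to the picture gives p.

x^2 - 2*x*y + 3*x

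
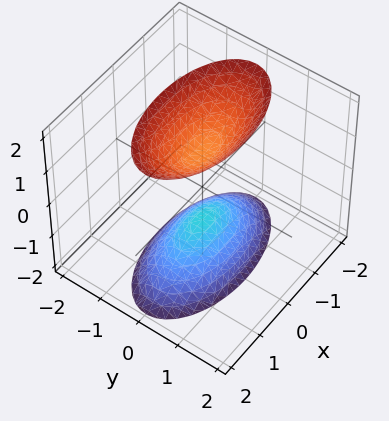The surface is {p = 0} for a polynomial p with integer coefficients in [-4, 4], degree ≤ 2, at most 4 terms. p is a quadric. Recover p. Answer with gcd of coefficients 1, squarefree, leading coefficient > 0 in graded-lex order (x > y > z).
There are 2 components. Treating them together as one polynomial.
deg p = 2. Two separate bowl-shaped sheets opening away from each other; a quadric.
Symmetries: mirror symmetry y ↦ −y ⇒ only even powers of y; it's symmetric under z → −z, forcing even powers of z; it's symmetric under x → −x, forcing even powers of x.
From the axis intercepts and sections: no x-intercept at any integer in the box; no y-intercept at any integer in the box; the z-axis gridline crossings are at z ∈ {-1, 1}.
Putting this together gives p.

x^2 + 3*y^2 - z^2 + 1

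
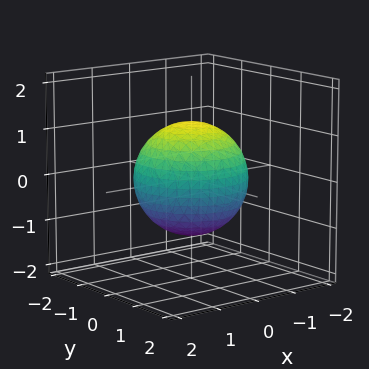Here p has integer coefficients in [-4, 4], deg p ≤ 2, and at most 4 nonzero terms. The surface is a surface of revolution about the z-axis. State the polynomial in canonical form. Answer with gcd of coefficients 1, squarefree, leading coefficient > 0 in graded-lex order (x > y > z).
2*x^2 + 2*y^2 + 2*z^2 - 3

1. deg p = 2. No degree-1 surface has this shape.
2. Symmetries: rotational symmetry about the z-axis ⇒ p depends on x, y only through x² + y².
3. Observable constraints: a circular section at z = 1 has radius between 0 and 1.
4. Together with the visible shape, these determine p as stated.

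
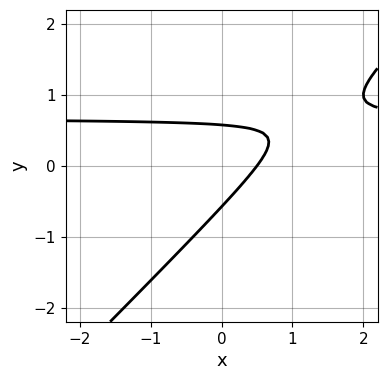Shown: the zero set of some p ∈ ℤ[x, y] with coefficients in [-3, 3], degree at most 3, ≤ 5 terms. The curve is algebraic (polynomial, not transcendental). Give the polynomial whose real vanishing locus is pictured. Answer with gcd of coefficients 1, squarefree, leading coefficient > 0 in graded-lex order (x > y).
3*x*y - 3*y^2 - 2*x + 1

(a) Degree: no degree-1 curve has this shape, so deg p = 2.
(b) Matching integer coefficients to the picture gives p.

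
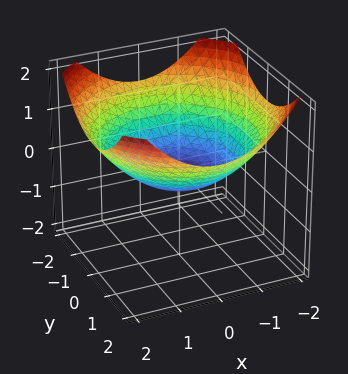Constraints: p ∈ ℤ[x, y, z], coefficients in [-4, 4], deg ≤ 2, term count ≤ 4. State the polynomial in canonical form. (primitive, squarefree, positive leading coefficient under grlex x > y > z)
First, the degree is 2 — no degree-1 surface has this shape.
Next, symmetries: rotational symmetry about the z-axis ⇒ p depends on x, y only through x² + y².
Next, checking where it meets the axes: the x-axis gridline crossings are at x ∈ {-1, 1}; among the integer gridlines, it crosses the y-axis at y ∈ {-1, 1}; a circular section at z = 0 has radius exactly 1.
Finally, matching integer coefficients to the picture gives p.

x^2 + y^2 - 3*z - 1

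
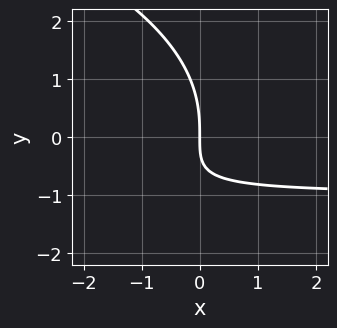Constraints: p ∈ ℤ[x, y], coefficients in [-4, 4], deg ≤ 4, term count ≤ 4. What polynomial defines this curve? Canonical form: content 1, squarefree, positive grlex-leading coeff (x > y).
1. Degree: no degree-2 curve has this shape, so deg p = 3.
2. Observable constraints: it meets the x-axis at x = 0 (among the integer gridlines); one y-axis crossing is at y = 0.
3. Together with the visible shape, these determine p as stated.

y^3 + 3*x*y + 3*x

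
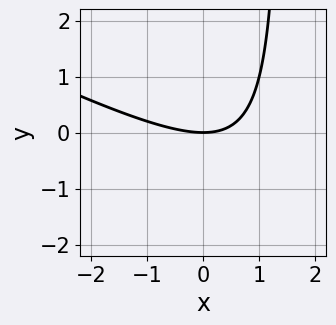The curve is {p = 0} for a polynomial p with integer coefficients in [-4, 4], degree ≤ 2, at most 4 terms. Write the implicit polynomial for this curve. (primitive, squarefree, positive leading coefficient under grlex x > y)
Degree: no degree-1 curve has this shape, so deg p = 2.
Against the integer gridlines: one y-axis crossing is at y = 0; it meets the x-axis at x = 0 (among the integer gridlines).
Matching integer coefficients to the picture gives p.

x^2 + 2*x*y - 3*y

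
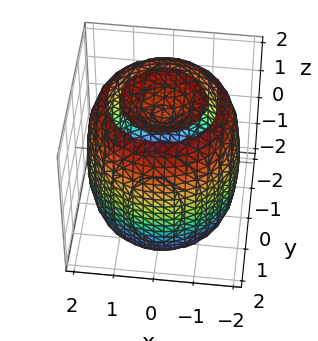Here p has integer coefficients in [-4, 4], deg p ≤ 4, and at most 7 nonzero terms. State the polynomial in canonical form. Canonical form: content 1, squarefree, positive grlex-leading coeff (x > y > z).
x^4 + 2*x^2*y^2 + y^4 - 3*x^2 - 3*y^2 + z^2 - 2

First, there are 2 components. Treating them together as one polynomial.
Next, the degree is 4 — a generic line meets the surface in up to 4 points.
Then, symmetries: rotational symmetry about the z-axis ⇒ p depends on x, y only through x² + y².
Then, checking where it meets the axes: a circular section at z = -2 has radius exactly 1.
Finally, the integer polynomial consistent with all of this is the stated p.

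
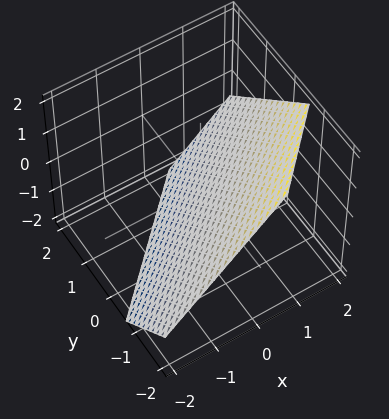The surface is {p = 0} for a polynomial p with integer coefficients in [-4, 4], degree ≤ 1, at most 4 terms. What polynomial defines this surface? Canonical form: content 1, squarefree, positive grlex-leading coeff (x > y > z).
3*x - 3*y - 3*z - 2

(a) deg p = 1.
(b) Solving for integer coefficients yields p as stated.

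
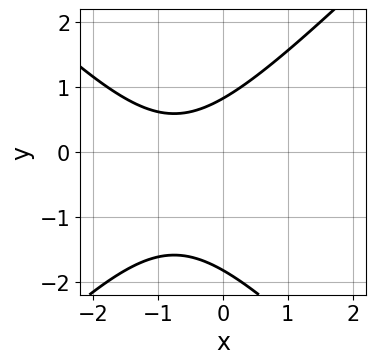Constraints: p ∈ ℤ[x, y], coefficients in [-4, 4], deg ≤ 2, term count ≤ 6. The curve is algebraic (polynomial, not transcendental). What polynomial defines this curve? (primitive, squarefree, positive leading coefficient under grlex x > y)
2*x^2 - 2*y^2 + 3*x - 2*y + 3

First, degree: the shape is more complex than any degree-1 curve, so deg p = 2.
Next, reading off the gridlines: the curve avoids every integer x-axis point in the box.
Finally, the integer polynomial consistent with all of this is the stated p.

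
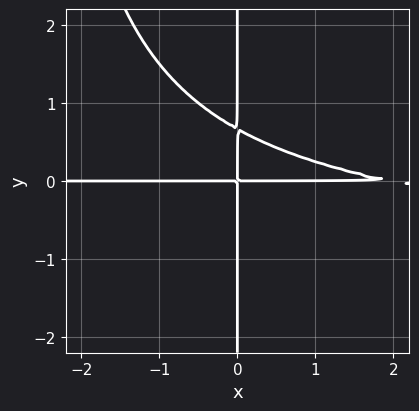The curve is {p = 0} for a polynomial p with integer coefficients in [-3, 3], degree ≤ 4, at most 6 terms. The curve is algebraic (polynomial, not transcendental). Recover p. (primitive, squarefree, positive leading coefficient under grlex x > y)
x^2*y^2 + x^2*y + 3*x*y^2 - 2*x*y

(a) deg p = 4. No degree-3 curve has this shape.
(b) Against the integer gridlines: the visible x-axis segment lies entirely on the curve; every point of the y-axis in the box is on the curve.
(c) Fitting integer coefficients to these (and the overall shape) gives p.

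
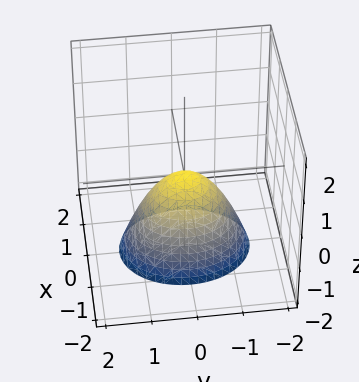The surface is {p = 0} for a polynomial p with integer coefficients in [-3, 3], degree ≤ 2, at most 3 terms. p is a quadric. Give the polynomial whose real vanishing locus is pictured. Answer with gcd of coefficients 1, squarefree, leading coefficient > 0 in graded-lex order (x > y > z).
(a) The degree is 2 — a single bowl opening along one axis; a quadric.
(b) Symmetries: the x ↦ −x reflection is a symmetry, so x appears only in even powers; mirror symmetry y ↦ −y ⇒ only even powers of y.
(c) Reading off the gridlines: it meets the y-axis at y = 0 (among the integer gridlines); it meets the z-axis at z = 0 (among the integer gridlines); it crosses the x-axis at the gridline x = 0.
(d) Assembling these constraints gives the stated polynomial.

3*x^2 + 2*y^2 + 2*z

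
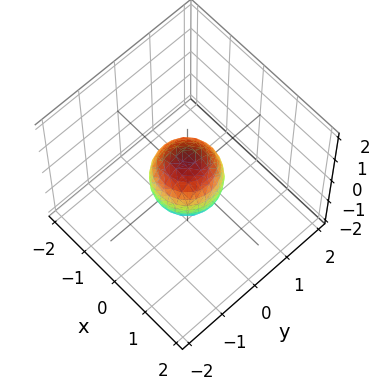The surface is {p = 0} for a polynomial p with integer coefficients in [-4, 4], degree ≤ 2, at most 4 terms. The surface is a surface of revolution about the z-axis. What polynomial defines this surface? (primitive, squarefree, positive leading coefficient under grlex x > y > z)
3*x^2 + 3*y^2 + 2*z^2 - 2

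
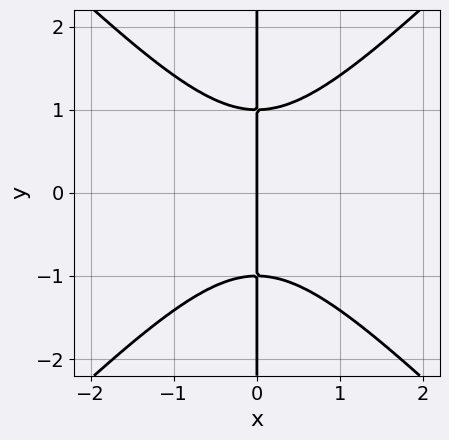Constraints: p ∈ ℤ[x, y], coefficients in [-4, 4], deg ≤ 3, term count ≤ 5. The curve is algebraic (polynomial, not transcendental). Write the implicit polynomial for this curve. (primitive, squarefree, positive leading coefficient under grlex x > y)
x^3 - x*y^2 + x

First, the degree is 3 — a generic line meets the curve in up to 3 points.
Then, symmetries: mirror symmetry y ↦ −y ⇒ only even powers of y.
Then, against the integer gridlines: one x-axis crossing is at x = 0; every point of the y-axis in the box is on the curve.
Finally, the integer polynomial consistent with all of this is the stated p.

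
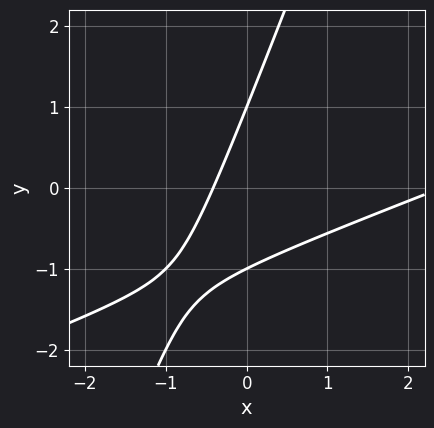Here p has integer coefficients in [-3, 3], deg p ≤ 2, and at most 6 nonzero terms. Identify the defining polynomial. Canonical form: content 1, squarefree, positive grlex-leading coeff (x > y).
x^2 - 3*x*y + y^2 - 2*x - 1

1. Degree: no degree-1 curve has this shape, so deg p = 2.
2. From the visible intercepts: among the integer gridlines, it crosses the y-axis at y ∈ {-1, 1}.
3. Together with the visible shape, these determine p as stated.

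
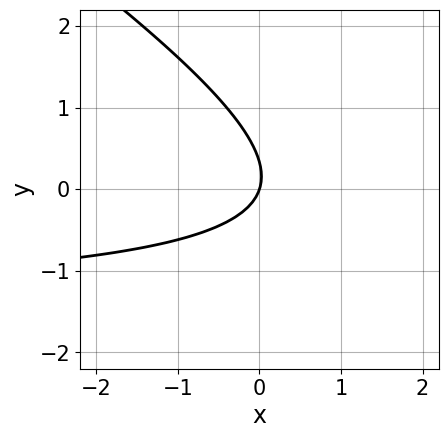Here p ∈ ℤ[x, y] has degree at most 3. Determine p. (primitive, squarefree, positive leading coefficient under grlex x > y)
deg p = 2.
Reading off the gridlines: it crosses the x-axis at the gridline x = 0; it meets the y-axis at y = 0 (among the integer gridlines).
Putting this together gives p.

2*x*y + 3*y^2 + 3*x - y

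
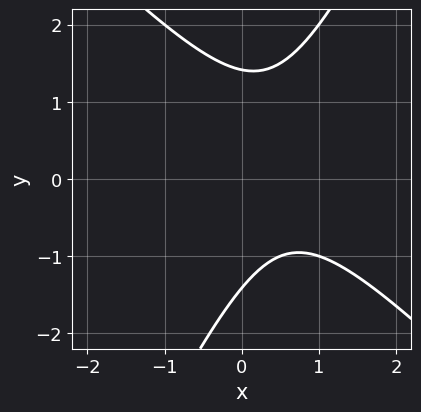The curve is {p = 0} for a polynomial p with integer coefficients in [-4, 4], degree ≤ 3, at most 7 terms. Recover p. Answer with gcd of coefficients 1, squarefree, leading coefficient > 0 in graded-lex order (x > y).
2*x^2 + x*y - y^2 - 2*x + 2

The degree is 2 — no degree-1 curve has this shape.
From the visible intercepts: no x-intercept at any integer in the box.
Assembling these constraints gives the stated polynomial.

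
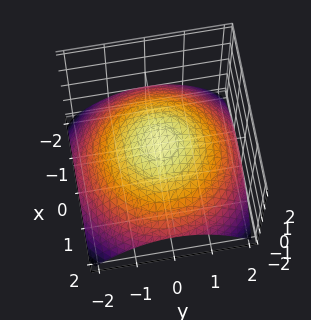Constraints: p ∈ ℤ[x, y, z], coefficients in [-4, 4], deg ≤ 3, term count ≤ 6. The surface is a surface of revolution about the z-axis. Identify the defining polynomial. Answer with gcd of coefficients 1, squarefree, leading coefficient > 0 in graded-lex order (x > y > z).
x^2 + y^2 + 3*z - 2

1. deg p = 2. A generic line meets the surface in up to 2 points.
2. By symmetry, every cross-section ⟂ z is a circle, so x, y appear only via x² + y².
3. Observable constraints: a circular section at z = 0 has radius between 1 and 2.
4. The integer polynomial consistent with all of this is the stated p.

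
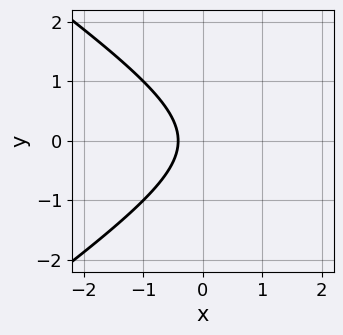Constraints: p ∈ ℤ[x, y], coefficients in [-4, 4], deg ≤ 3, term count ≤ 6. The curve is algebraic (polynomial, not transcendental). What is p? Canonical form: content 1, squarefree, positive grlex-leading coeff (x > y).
Degree: a generic line meets the curve in up to 2 points, so deg p = 2.
Symmetries: it's symmetric under y → −y, forcing even powers of y.
From the axis intercepts and sections: no y-intercept at any integer in the box.
Fitting integer coefficients to these (and the overall shape) gives p.

x^2 - 2*y^2 - 2*x - 1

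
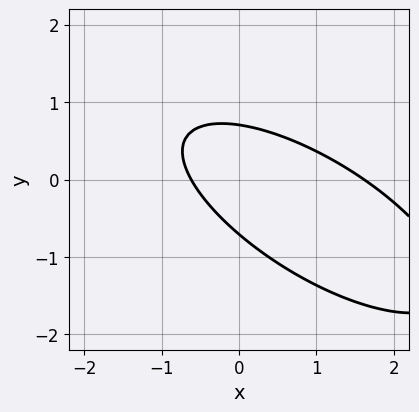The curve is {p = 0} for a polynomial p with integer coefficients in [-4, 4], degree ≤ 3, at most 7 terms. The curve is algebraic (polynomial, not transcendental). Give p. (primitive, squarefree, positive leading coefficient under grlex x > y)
(a) The degree is 2 — no degree-1 curve has this shape.
(b) Matching integer coefficients to the picture gives p.

x^2 + 2*x*y + 2*y^2 - x - 1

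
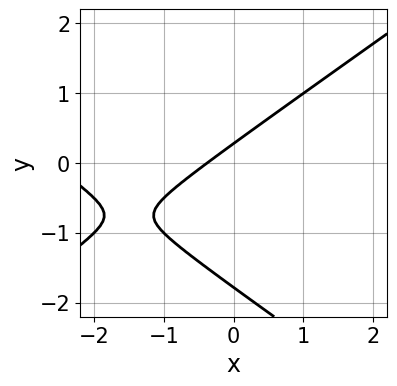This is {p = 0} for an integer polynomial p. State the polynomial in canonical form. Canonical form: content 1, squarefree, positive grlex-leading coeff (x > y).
deg p = 2. No degree-1 curve has this shape.
Putting this together gives p.

x^2 - 2*y^2 + 3*x - 3*y + 1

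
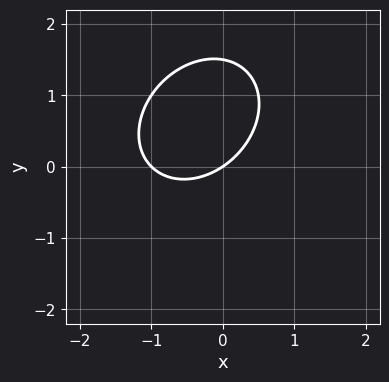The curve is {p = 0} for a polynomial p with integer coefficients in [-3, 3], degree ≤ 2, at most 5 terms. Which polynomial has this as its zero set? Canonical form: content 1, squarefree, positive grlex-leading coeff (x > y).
Degree: the shape is more complex than any degree-1 curve, so deg p = 2.
Checking where it meets the axes: among the integer gridlines, it crosses the x-axis at x ∈ {-1, 0}; it crosses the y-axis at the gridline y = 0.
Solving for integer coefficients yields p as stated.

2*x^2 - x*y + 2*y^2 + 2*x - 3*y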